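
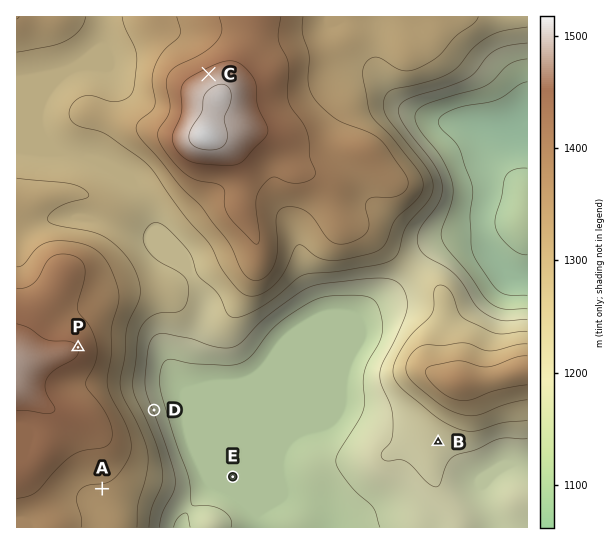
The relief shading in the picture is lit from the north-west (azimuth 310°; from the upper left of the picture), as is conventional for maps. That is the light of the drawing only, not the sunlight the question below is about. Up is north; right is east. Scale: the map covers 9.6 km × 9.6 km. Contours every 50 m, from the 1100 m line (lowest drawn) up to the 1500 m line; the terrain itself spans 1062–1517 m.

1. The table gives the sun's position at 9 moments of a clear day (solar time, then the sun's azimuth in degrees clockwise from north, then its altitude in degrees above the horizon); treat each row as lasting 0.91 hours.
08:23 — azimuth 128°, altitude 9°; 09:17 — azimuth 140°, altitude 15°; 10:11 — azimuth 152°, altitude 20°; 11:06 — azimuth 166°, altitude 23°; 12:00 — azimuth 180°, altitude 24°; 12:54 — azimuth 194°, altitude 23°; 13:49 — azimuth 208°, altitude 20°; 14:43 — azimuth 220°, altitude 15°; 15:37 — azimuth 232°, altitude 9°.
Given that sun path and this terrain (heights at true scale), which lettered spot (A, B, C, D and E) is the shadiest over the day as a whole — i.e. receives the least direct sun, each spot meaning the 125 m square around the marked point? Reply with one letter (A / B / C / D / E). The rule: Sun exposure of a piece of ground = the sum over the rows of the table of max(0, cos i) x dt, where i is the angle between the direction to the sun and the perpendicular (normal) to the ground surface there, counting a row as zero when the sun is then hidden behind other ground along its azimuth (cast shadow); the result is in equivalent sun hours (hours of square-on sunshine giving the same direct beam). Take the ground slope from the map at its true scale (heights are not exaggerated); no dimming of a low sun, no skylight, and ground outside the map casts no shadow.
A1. C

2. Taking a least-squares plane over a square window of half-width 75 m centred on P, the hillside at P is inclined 5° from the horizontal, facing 66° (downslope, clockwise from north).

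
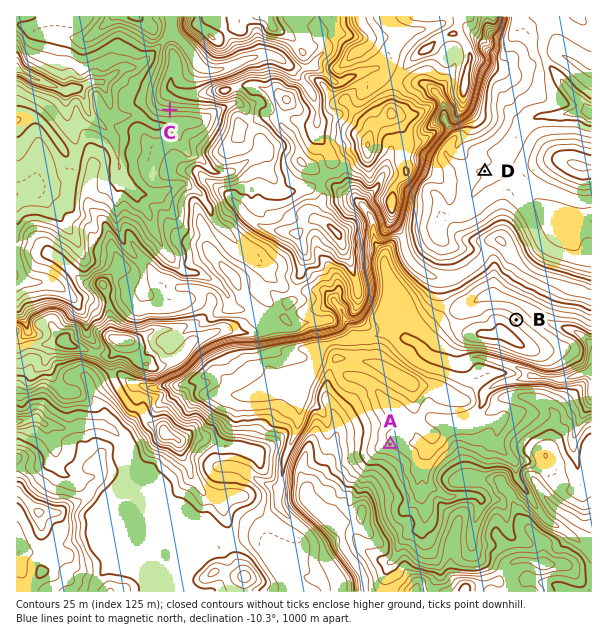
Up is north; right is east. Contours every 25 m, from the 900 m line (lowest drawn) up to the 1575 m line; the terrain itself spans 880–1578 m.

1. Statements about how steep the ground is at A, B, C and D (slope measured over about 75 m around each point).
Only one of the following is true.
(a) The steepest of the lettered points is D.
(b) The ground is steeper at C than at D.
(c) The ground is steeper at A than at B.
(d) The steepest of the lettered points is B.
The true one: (b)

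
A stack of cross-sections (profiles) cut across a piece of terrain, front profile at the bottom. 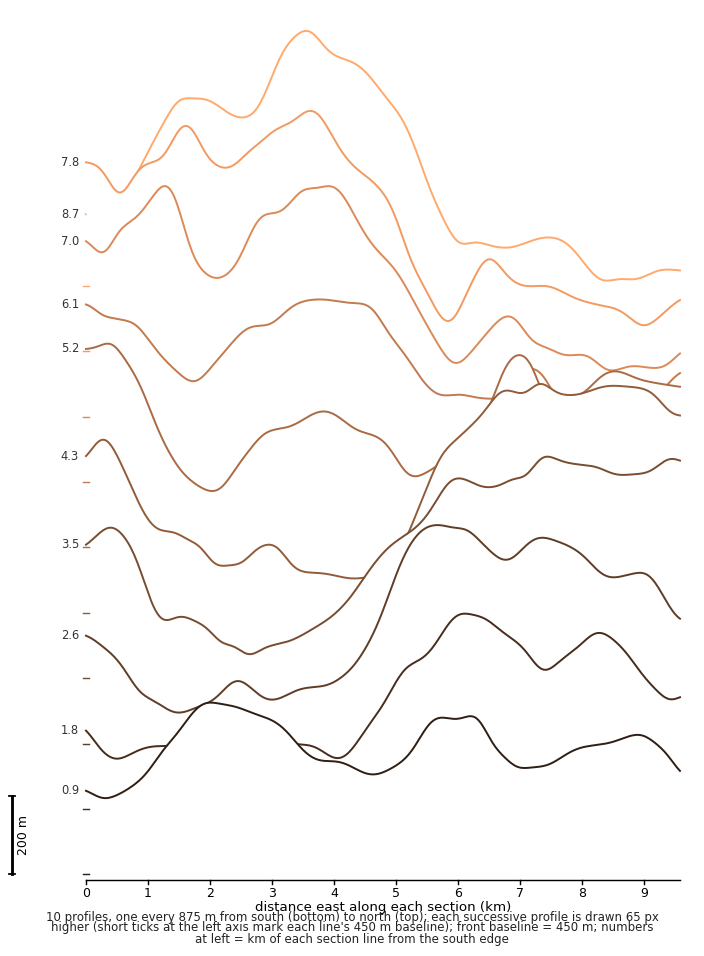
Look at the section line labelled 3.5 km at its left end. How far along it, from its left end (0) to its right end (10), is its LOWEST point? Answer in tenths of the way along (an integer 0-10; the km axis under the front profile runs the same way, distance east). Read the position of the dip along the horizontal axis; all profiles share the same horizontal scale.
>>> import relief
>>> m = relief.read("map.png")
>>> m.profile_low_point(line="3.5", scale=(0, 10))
3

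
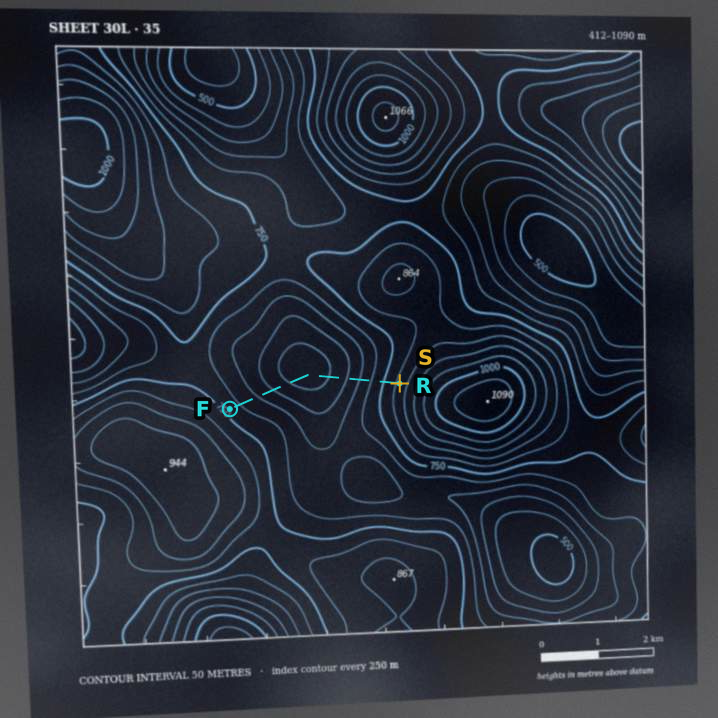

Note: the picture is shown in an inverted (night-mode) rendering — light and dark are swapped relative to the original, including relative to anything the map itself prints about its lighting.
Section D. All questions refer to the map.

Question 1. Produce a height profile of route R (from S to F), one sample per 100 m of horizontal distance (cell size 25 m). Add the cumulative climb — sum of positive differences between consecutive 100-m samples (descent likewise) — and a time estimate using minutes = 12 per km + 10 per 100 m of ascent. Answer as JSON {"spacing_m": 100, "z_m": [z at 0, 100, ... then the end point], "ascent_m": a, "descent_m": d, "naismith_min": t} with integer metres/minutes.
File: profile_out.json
{"spacing_m": 100, "z_m": [815, 791, 767, 743, 719, 695, 670, 645, 621, 599, 579, 562, 549, 539, 532, 528, 528, 533, 543, 556, 572, 590, 608, 627, 644, 661, 676, 692, 707, 723, 730], "ascent_m": 202, "descent_m": 288, "naismith_min": 55}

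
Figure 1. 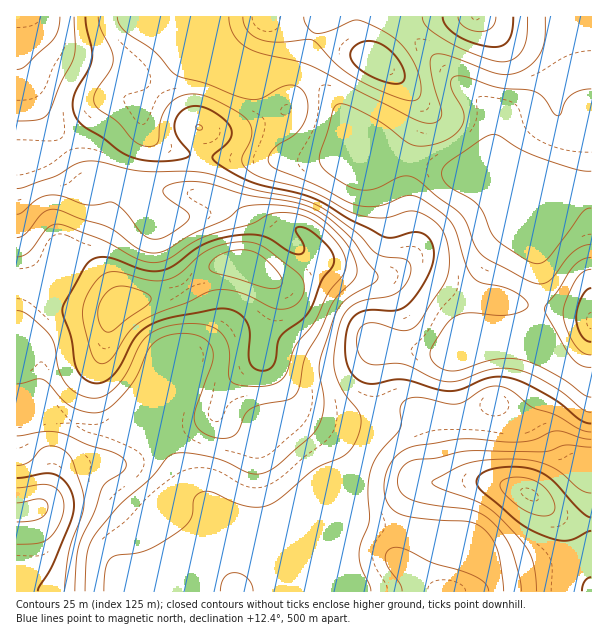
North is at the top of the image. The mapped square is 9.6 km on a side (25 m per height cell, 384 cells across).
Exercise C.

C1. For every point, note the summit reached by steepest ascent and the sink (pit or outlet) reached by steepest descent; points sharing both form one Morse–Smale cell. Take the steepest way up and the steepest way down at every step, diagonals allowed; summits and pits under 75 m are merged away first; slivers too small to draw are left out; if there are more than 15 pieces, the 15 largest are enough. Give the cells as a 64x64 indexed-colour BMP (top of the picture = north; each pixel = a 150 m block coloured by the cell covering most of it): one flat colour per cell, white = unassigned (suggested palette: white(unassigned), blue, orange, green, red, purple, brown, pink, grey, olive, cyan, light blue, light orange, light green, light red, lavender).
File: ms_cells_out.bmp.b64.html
<image width="64" height="64" href="data:image/bmp;base64,Qk12CAAAAAAAAHYAAAAoAAAAQAAAAEAAAAABAAQAAAAAAAAIAAATCwAAEwsAABAAAAAAAAAA////ALR3HwAOf/8ALKAsACgn1gC9Z5QAS1aMAMJ34wB/f38AIr28AM++FwDox64AeLv/AIrfmACWmP8A1bDFAEREREREREREREQRERERERERERIiIiIiIiIiIiIiIiIiRERERERERERERBEREREREREREiIiIiIiIiIiIiIiIiJEREREREREREREERERERERERESIiIiIiIiIiIiIiIiIkREREREREREREQRERERERERERIiIiIiIiIiIiIiIiIiREREREREREREREEREREREREREiIiIiIiIiIiIiIiIiJEREREREREREREREERERERERESIiIiIiIiIiIiIiIiIkREREREREREREREREERERERERIiIiIiIiIiIiIiIiIiRERERERERERERERBERERERERESIiIiIiIiIiIiIiIiJERERERERERERERBERERERERERIiIiIiIiIiIiIiIiIkRERERERERERERBEREREREREREiIiIiIiIiIiIiIiIiRERERERERERERBERERERERERESIiIiIiIiIiIiIiIiJERERERERERERBERERERERERERIiIiIiIiIiIiIiIiIkREREREREREREEREREREREREREiIiIiIiIiIiIiIiIiREREREREREREERERERERERERESIiIiIiIiIiIiIiIiJEREREREREREQRERERERERERERIiIiIiIiIiIiIiIiIkREREREREREQRERERERERERERESIiIiIiIiIiIiIiIiREREREREREQREREREREREREREREiIiIiIiIiIiIiIiJEREREREREERERERERERERERERESIiIiIiIiIiIiIiIkREREERERERERERERERERERERERIiIiIiIiIiIiIiIiERERERERERERERERERERERERERESIiIiIiIiIiIiIiIRERERERERERERERERERERERERESIiIiIiIiIiIiIiIhERERERERERERERERERERERERERIiIiIiIiIiIiIiIiEREREREREREREREREREREREREREiIiIiIiIiIiIiIiIRERERERERERERERERERERERERESIiIiIiIiIiIiIiIRERERERERERERERERERERERERERIiIiIiIiIiIiIiIREREREREREREREREREREREREREREiIiIiIiIiIiIiERERERERERERERERERERERERERERESIiIiERIiIiIhERERERERERERERERERERERERERERERERERERERERERERERERERERERERERERERERERERERERERERERERERERERERERERERERERERERERERERERERERERERERERERERERERERERERERERERERERERERERERERERERERERERERERERERERERERERERERERERERERERERERERERERERERERERERERERERERERERERERERERERERERERERERERERERERERERERERERERERERERERERERERERERERERERERERERERERERERERERERERERERERERERERERERERERERERERERERERERERERERERERERERERERERERERERERERERERERERERERERERERERERERERERERERERERERERERERERERERERERERERERERERERERERERERERERERERERERERERERERERERERERERERERERERERERERERERERERERERERERERERERERERERERERERERERERERERERERERERERERERERERERERERERERERERERERERERERERERERERERERERERERERERERERERERERERERERERERERERERERERERERERERERERERERERERERERERERERERERERERERERERERERERERERERERERERERERERERERERERERERERERERERERERERERERERERERERERERERERERERERERERERERERERERERERERERERERERERERERERERERERERERERERETMzMzMzMzEREREREREREREREREREREREREREREREREzMzMzMzMzMREREREREREREREREREREREREREREREzMzMzMzMzMzMxERERERERERERERERERERERERERETMzMzMzMzMzMzMzERERERERERERERERERERERERERETMzMzMzMzMzMzMzMRERERERERERERERERERERERERETMzMzMzMzMzMzMzMxEREREREREREREREREREREREREzMzMzMzMzMzMzMzMzEREREREREREREREREREREREREzMzMzMzMzMzMzMzMzMREREREREREREREREREREREREzMzMzMzMzMzMzMzMzMxEREREREREREREREREREREREzMzMzMzMzMzMzMzMzMzEREREREREREREREREREREREzMzMzMzMzMzMzMzMzMzMREREREREREREREREREREREzMzMzMzMzMzMzMzMzMzMxEREREREREREREREREREREzMzMzMzMzMzMzMzMzMzMzERERERERERERERERERMzMzMzMzMzMzMzMzMzMzMzMzMRERERERERERERERETMzMzMzMzMzMzMzMzMzMzMzMzMxERERERERERERERETMzMzMzMzMzMzMzMzMzMzMzMzMzERERERERERERERETMzMzMzMzMzMzMzMzMzMzMzMzMzMRERERERERERERERMzMzMzMzMzMzMzMzMzMzMzMzMzMxEREREREREREREREzMzMzMzMzMzMzMzMzMzMzMzMzMz"/>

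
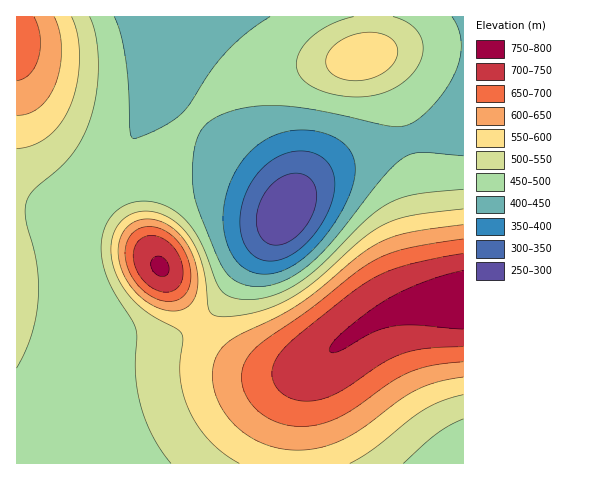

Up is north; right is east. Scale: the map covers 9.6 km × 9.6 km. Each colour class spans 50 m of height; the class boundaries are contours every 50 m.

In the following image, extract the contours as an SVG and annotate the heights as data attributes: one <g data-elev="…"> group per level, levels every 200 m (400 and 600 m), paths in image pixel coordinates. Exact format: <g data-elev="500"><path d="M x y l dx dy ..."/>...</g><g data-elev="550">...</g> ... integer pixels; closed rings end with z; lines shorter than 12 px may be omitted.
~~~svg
<g data-elev="400"><path d="M257 273l-12-4-9-9-7-11-5-15-1-17 2-16 4-16 8-16 9-13 11-10 12-8 12-5 14-3 16 0 14 3 12 6 8 6 6 7 3 8 1 8-3 21-13 27-20 27-20 19-21 10-11 2z"/></g><g data-elev="600"><path d="M167 311l9 0 7-2 6-4 5-6 3-8 1-10-3-21-9-18-14-15-8-4-10-3-8-1-8 1-11 7-7 11-2 14 3 15 7 16 11 13 14 10z"/><path d="M463 225l-59 9-16 5-16 7-15 11-37 32-21 15-22 13-38 18-11 7-7 7-5 8-3 10-1 9 2 14 5 14 9 13 11 11 12 10 15 7 15 4 17 1 21-2 21-7 21-12 37-28 16-10 23-9 26-5"/><path d="M17 115l12-2 11-6 9-11 7-13 4-16 2-19-2-16-6-15"/></g>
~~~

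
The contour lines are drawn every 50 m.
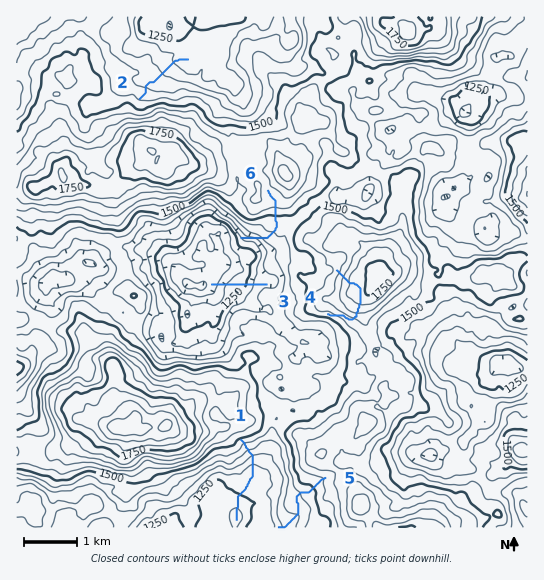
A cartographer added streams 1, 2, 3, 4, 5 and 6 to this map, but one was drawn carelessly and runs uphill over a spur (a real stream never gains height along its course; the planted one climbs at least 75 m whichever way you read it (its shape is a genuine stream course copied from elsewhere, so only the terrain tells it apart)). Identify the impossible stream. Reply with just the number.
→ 4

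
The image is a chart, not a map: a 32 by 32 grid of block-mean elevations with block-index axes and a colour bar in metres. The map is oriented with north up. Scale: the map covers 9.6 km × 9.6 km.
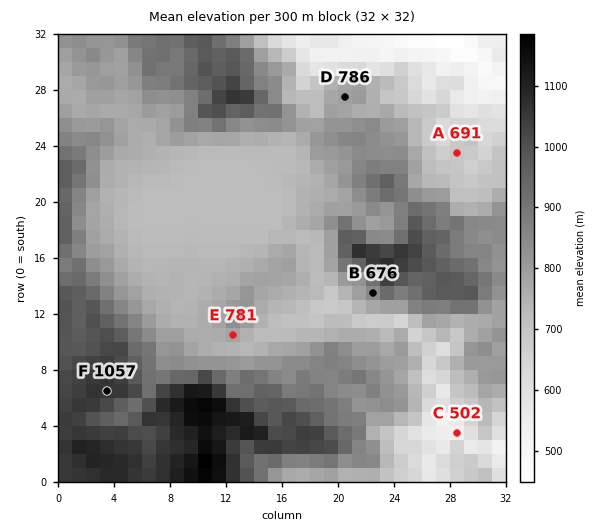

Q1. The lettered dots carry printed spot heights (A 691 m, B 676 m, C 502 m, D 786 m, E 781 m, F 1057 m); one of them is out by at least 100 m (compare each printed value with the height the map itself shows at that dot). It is B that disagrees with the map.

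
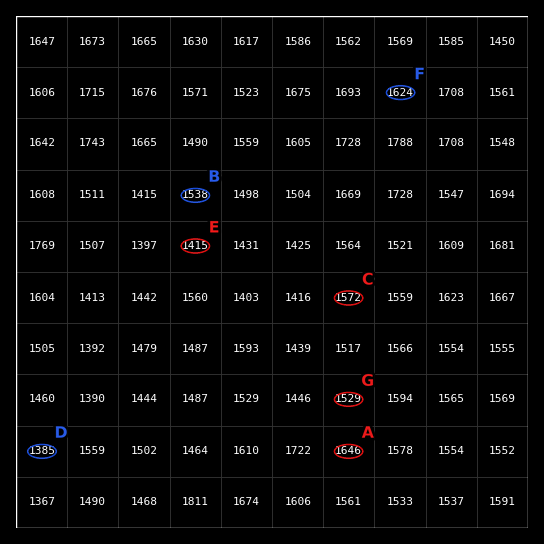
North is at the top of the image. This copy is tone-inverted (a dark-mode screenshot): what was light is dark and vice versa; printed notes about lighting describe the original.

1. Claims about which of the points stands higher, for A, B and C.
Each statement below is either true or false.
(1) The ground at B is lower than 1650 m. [true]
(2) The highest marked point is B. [false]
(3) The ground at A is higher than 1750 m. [false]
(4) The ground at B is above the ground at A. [false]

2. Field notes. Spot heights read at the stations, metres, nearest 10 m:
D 1390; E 1410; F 1620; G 1530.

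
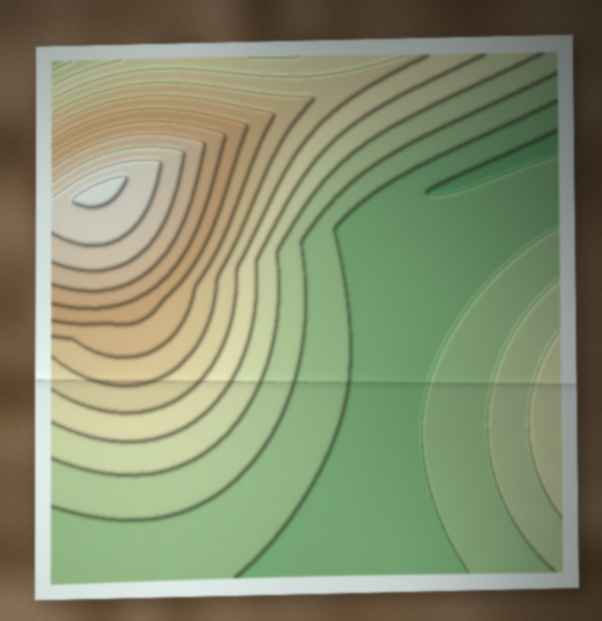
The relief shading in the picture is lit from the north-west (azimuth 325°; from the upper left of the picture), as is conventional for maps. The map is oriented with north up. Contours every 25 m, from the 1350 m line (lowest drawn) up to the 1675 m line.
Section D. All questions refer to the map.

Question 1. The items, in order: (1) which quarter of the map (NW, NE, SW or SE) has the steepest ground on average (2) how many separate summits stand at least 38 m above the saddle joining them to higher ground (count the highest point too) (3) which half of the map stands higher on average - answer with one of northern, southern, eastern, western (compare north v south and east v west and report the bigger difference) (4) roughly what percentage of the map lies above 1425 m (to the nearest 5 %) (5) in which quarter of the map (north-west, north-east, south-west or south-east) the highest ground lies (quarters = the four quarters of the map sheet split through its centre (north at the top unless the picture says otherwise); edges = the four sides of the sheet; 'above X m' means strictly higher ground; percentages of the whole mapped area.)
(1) Slopes are steepest in the north-west quarter.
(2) Counting only tops that stand 38 m proud, the map has 2 summits.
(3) The western half stands higher on average than the eastern half.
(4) Ground above 1425 m makes up about 40 % of the sheet.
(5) The highest ground is in the north-west quarter.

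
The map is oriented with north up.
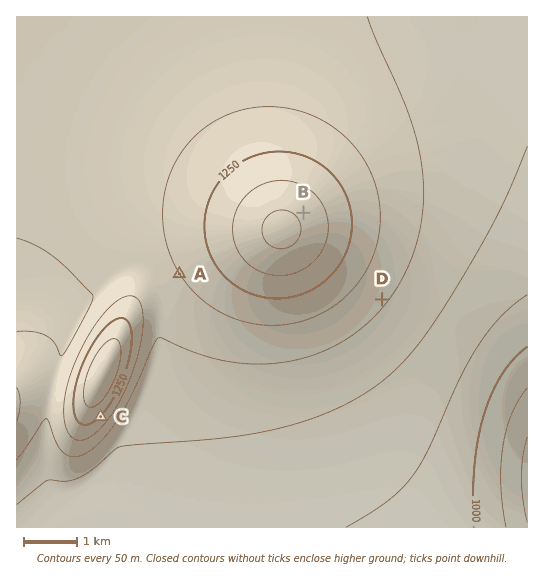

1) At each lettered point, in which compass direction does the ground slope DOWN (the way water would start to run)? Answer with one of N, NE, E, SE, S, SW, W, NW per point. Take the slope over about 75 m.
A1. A SW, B NE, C SE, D SE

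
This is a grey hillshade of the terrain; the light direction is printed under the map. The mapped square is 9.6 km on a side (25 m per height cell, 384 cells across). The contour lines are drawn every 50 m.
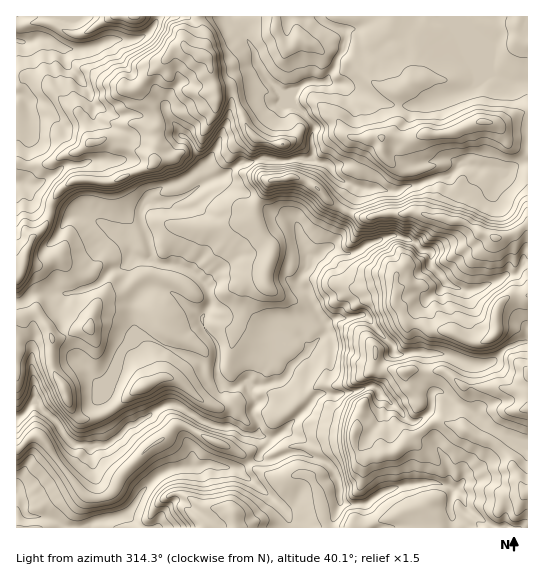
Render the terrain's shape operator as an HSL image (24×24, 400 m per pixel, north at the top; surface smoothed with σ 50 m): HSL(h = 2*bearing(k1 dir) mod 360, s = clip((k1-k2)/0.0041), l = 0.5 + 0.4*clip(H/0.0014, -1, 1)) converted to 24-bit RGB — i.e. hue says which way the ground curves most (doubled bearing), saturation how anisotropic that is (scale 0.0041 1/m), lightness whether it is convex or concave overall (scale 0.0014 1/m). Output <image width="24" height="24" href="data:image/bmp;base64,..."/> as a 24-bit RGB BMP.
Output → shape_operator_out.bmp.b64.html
<image width="24" height="24" href="data:image/bmp;base64,Qk32BgAAAAAAADYAAAAoAAAAGAAAABgAAAABABgAAAAAAMAGAAATCwAAEwsAAAAAAAAAAAAAwU5imj5ZnVRAc4UuP3cjLFiCyi8hNZc/fdRjeWWXns2hgG+ya0qKgG59WrCBdcrZk2PPuHqzmHSahZx4UFCWmSyJykkiwqEphVxsgmaGsq9zqLfl6b7kHWVgTWHnp+D2gbTWj4nCwJ6kax9KpX1Ra4h8nreKfgA+NIoONHgau1VXypW9eiSJWFyutHa0v3e9RIJZelN0p+27Uz1pwoKfz3+eE0gjUGwYWU4pZGkqVyUPcLPgsp7Mma3EqzWpuCWNyZqHYJaNRX0rgJMmPa+tSn9JUoFQdcyLYB/fpe+zZC2Kc3glRIFh2JK90Y/NYqaRbCxOY9qmme3uIXCNqMIypUIsgCprhdxogHq3vqLXam65WY+rjVRsdY1mWbKInH1Prl/n3nrAdgIwaLldJ3oqH18yxoOw3o3mfe7/r3QAi0AXiiYoMnwnoVeOYG6T6NiXVpmUXoSYu1/Mvkm8jbK/h8DJizhAeVk8C6QAMgEb0vnNRkq83oXQeIY9BzQIeFUIkRYDmcrqic/AODeYtIaxK4x9d5ixWH3QueKTlB1iyVgdJr90j3RSdUg6ST27s5HXBkTcUW2n3vfUT0JzS2h678jsx5zgWq/bjty/bzo/lXRDQp1KbI1fo2yhUq8psqYAiV4AeSZAkM58fT1jUnDKg43djpjUuV5YkADBu/GxdEVAkkZGVn53T5NbqIV4rH6njERSYDuzinCffpGZXZSIYIt4TGmCh1Ww7LfhTcfvzbHmaW3Um90xODASTT0dn9aWbie0zd+UZjt2qMGES3KDan5xiHtSmGJJhsCmejCZm5OCdoiJi4CMX3+HQ0R4l5pB0O3JMwAjm5IGXUMUrGEhlJjtI+l4InEYcmKkc9iDaUKY2dCzaVqCX2F6fZuVhZ2HcEJ/cY6kl4l+c3hpe3hphYh0UiZoE94WhAAEvEuEnNTgkKjbnb7UUEWV6sOvSTuIXbU6kVBWYIl+vJCEj3GaX3GHh5WNkFhha7lJk0h5jHhinFZWX8WZTkifyDuEcGDKK1GVxd6qdJteOJNfcq2HQTNz7LzHlGK4Vd9iUXVVg5FdRZdCqntalmyfYnKjfqzCpjmBWpCZmoCiqc+dlkGEKyhytMTUgHS3dlSds9CTZbGRQEbJaSAaWm8pFkMN0Jo344J2UkO8g6+lcHmWnmSSWoFVnWRDc1Y5bI1ibYp7b4ltrJp7V2W5Tm2BOo5IaJsiXG/D16DHt+a7TgBZznvOvImyqq+JGXds6YeeFox/snV2cm6BgWtucZyHl0+ainyUfoCRd4qNfYSFdql7sHOLc0l7bltD6S0TFjIBHDMAMwkAiJQZS4krab+sztDxgUbSOH+i8ZeRKF5SeFpehHxpVoyJfLK1bnSqi2qhnHiciH+NoK9ncks/YTFNnFhHTNT24tH6wLr+0df5zuP11OX3beHYQiIt1F17SmB17XufqjA7R0Ike5AuQ3MyTGk4cpFcWo19eImXkFFy2yUUV1c1RWVzzv3rPV+XL0AWVlMRdqEqtXNMcE42ck5CXGxzRMBRjXdZIHoq+l//o6D+07z46Zz722dKL38dMXRHel04GmC/0uz52M79zur9mSJkoCExg0Bdx7VYLdpGQbQXPZc9i2trf3hnY4lZWo6to13F8WHxsJQmVYY1NIhA0JyS2tPz4QDiI3KdmxYUSVAAi6kADzMAihogop9FRW2bidaPjm1fiYlGbVY5XXNDgFRLO7txg2hwXKFmP1copNaHwV6/fVmcrMGETxci9HJYB1VdhN6OmdzvoFLXoQX+wjSnp97hiZvbs4zOamjPvrbs07nvpHvIk9bDSFiWfmCThktUgsukWUCdkV00lphJjbNQgjeUZaaX81ynSvR2b0tnT3xQmgppsuXVllyBcHlXiItGZXc4Y2Q4RnREhtCrxnPEq0u6mlZ0gsKyd7WIbx95va7ao5/dgkZpQamaXGW0xOWKR4ewgVySh0FDJ7NOiGs4e05Ek21agZGpoYCeaoiBY4dfanxMeXFUcHlYhbm4jLGBhzCpbLjJdrWs1ETE1IvThUydc6RyYtdTlGGEcDZ0sbGLfGGTO6t9fpC3epqOeHZqjZF2j3iQiXqGf3mBhHV9gXl1dn04hGU8cEwcL0sUOlceKmMYvVO14KrKlcvGrVLBh1yAaEx/qL6JhJG5i5O/OI+dhm95e4d6goV6gH99f3t/f39/cWl/nIOOnFrLSbHQaLja8WvkrEfXj+mPAjEq3uxHxJQwfzNehViDYXWaaLddm6VkiFBjflKdbot8joN/e4aEhHp7gHx/gnmDbHGEkpd4"/>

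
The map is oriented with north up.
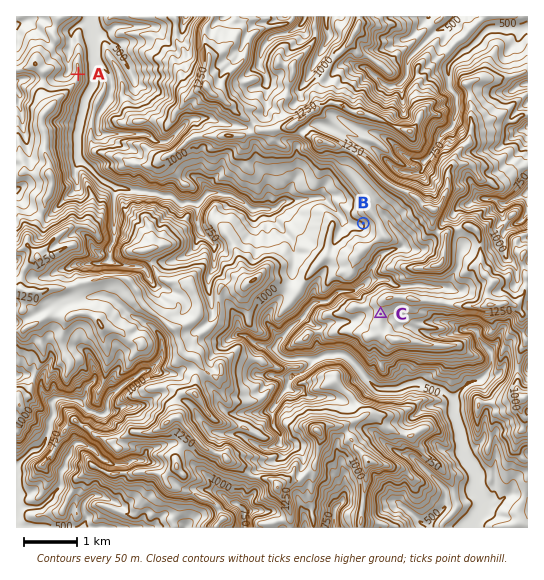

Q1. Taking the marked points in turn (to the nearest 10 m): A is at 670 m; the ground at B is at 1000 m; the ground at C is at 1130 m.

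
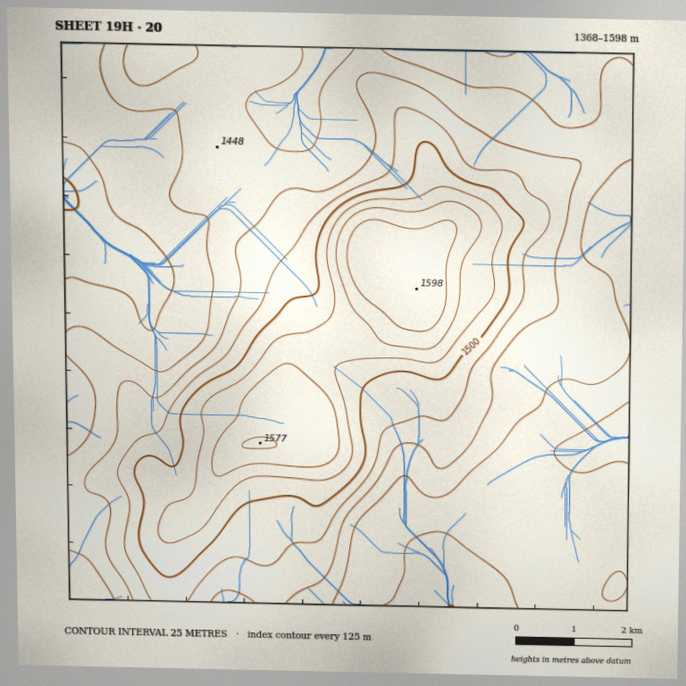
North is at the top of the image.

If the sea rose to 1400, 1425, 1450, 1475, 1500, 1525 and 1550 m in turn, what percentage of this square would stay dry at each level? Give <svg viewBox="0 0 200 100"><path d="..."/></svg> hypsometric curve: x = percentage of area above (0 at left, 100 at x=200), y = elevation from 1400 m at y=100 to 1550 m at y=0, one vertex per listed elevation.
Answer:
<svg viewBox="0 0 200 100"><path d="M187 100l-53-17-46-16-26-17-19-17-15-16-12-17"/></svg>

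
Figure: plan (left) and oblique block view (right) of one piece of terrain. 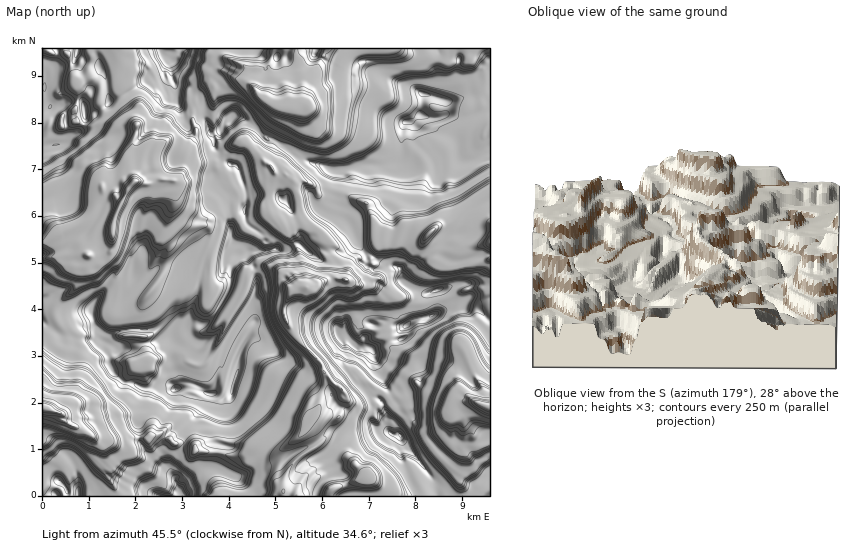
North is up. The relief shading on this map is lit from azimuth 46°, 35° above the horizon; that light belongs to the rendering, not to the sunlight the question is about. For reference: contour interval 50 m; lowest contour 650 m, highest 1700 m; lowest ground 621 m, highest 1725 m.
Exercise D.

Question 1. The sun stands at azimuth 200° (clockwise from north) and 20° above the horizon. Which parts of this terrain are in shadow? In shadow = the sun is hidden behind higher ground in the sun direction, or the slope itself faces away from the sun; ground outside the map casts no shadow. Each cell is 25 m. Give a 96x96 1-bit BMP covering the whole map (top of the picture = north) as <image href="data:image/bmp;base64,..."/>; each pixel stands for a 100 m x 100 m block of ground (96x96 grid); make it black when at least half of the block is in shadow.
<image width="96" height="96" href="data:image/bmp;base64,Qk2+BAAAAAAAAD4AAAAoAAAAYAAAAGAAAAABAAEAAAAAAIAEAAATCwAAEwsAAAIAAAAAAAAA////AAAAAAAEAAgAEAAAgAACAAAAAAgAGHAAAAAGAAAYAAAAD/AABwAOAAAQAAAAB/AAB8COAAAAAAAAB/AAA8CeAAAAAAAAA8AAAYG+AAAAAAAAAAAAAA/8QAAAAAAAAAAAAB/9gAAAAAQAAAACAD//gAAAAAwAA8ABAD//AAAAAAwAP8AAAB//AAAAAIgI/AAAAA/+AAAAAYAc8PAIAA/+AAAAEZyY8BwAAB/8AAAAe7/gYA4AAA/4AAACe//gB4cAAA/4AAAAf/ngf8OAAA7wAAAE/7jA/+HAAADgAAAc9/Af/+DAAAAAAAB8Z/A//+BAAAQAAAD8z+D//AAAACyAAA//z+//+AAAADwAAB//////6AAAAHwAAB/////+AAAAAPzAAT////nwAAAAA//gAf9//8AAAAAAA//hwP///8AAAAAAB//w4P///8AAAAACD//YYHv//4AAAAHAD/+IAAN//+BAAAHgH/+AAAP////AAADwP/+CAAf////AAABgf/8DAAd//8PAAAAA//8JgA9//4HAAAAA//4NwA8f/34AAAAB//4A6T8H/n8AAAAB//4PP/8D+AAAAAAB//4P//8D8AAAAAAB//wB//8B8AAAAAAIv+AAf/8A8AAAAAAIH+AAD/8AcAAAAAAAAAAAAf8AMAAAAAAAAAAAAf8AAAAAAAAAAAAAAP8AAAAAAAAAAAAGHH4AAAAAAAAAAAAPBDwAAAAAAAAIAAgfABgAAAAABwAP+FheAAAAAAAABwAH/P/MAAAAAAAAAwAH///QAAAAAAAABzA////AAAAAAAAAAjj////AAADAAAAAAB////4AAAAAAAAAAA////wAAAAAAAAAAAZ///wAAAAAAAAAAAAf//wAAAAAAAAAAAABf/gAAAAAAIAAAAAAB/gAIAAAAIAAAAAAD4AAOAAwAIAAAAAAH4BwHAB+AIAAAAAAf4D/HAB/AAAAOAAAfgP//AAfgAAAIAAM/AP//AAPgAAAYAA4+AHn/4AAAAAAYAA44A/D/+AAAAAAYAAAwB8AP/AAAIAAYAAAwA4P//wAAAAAYAAAAB////6AACABIAAAY//////wADwDIAAA//////94ABwfgAAB////gf/8Mgw/gMAD//+wAH/8PwQ/oAAH+AAAAA9+HwA/IAAfwAAAAAN/jwA/cAB/gAAAAAE/x0AAcAH/AAAAAAAf4AAAeAP8AAAAAAAP+A5x/ofwAAAAAAAB+Afz/3/AAAAAAAAAHAf///8AAACPgAAADAP/8/4ABgCPEAAAwx3/wPwABgCAPgAAwZ3/AHgAAgAAAgAIwe/+AAAAAgAAAAAHguf+AAAAEgAAAAAAgH/+AAAANgAAAAAAAD/+AAAgdgAIgAAAAB/+AAH/9gAYgAAAAA/+AAf//gAYAAAAAA/+AAf//gAYAAAAAAf+AAf/5ggAAAAAAAP9AAPABggAAAAAAAf8AAEABgAAAAAAAAX8AA8ACAAAAAAAAAb8AH/AeAAAAAAAAA/8Af8A8AAAAAAkAA/wAP8AcAAAAAA="/>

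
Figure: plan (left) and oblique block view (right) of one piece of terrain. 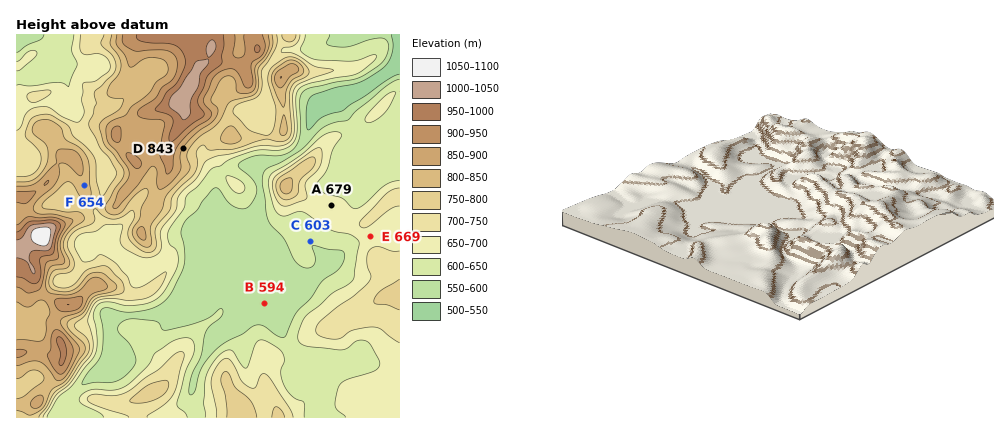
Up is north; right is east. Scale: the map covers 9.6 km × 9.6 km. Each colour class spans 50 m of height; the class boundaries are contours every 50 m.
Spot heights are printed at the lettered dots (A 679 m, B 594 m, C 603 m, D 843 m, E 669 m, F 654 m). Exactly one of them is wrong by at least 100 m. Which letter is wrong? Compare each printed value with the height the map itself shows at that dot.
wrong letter F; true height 829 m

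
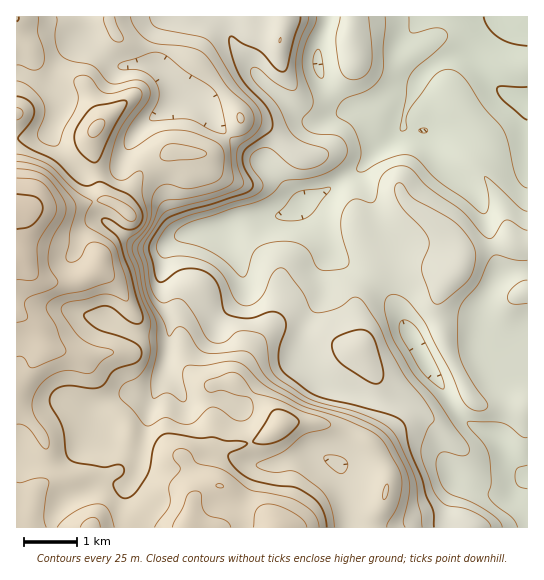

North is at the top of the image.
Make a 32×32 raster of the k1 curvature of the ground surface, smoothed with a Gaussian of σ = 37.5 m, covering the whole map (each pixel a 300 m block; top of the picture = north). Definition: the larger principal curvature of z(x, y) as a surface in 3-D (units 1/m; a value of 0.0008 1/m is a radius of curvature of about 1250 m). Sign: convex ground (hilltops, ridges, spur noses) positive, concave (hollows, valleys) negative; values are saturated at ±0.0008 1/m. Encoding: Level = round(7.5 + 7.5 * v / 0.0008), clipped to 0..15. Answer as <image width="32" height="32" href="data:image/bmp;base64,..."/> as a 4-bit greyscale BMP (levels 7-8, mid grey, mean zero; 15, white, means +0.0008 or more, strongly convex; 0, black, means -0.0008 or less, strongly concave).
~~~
<image width="32" height="32" href="data:image/bmp;base64,Qk12AgAAAAAAAHYAAAAoAAAAIAAAACAAAAABAAQAAAAAAAACAAATCwAAEwsAABAAAAAAAAAAAAAAABEREQAiIiIAMzMzAERERABVVVUAZmZmAHd3dwCIiIgAmZmZAKqqqgC7u7sAzMzMAN3d3QDu7u4A////AImKuoiJuZmJqrmIuYmKzLmKeJt4hrl4q6iZiKyZmph3ipiId4mqrbmJiIidqWeJh3irqZiIiblneXh3jqh3mYd5pniYiqmJiIh3d72HebmJeqd3ipupmsy4aIzqiJ2oepqYh5qKeZdp3v/9qZnJiIqoeHioamiXeuzKmIiKqc2qp2eKeYl6mb2oZ3eYu4rYeJp3qXqHm7y5Z3iIqrd+l3h6q7u8qKmaqmd4maqHrXd4eamaq7i5aKqHiZq4eOp3h5uod4vZuGqaqZmJuGnZeIephnaPyZiZeaiHipiKuHiYiZmX72mZuGiYh4mIiKl4q5zM3Oxoq6h5mIiZiIibqHm6ZpzKmamYiZmHeIiIibh4qXityFeIiImZl4mIeImqq5p4qc+Wd3eYiIiZiHiKqKmbqXff6YeHh4d4mYiaqoe4mrze7KrLqaqHeJmJqpiIt6yne3uYq8/9qIiYm6l3iperl5tqqYi8Z5q6mJq4eKmHp4m7iaqr21aczLl4qImIiKZ63Hebqp3KyXmoh4d4iYjJiL7HiJh77Jd4iIiIeJmIyoeq/qh3jsqJqXeIiImod5h4yZ/Id813nZmpiIiZl4iJq7dpl5zZZ9xoq6mHmYiam4eJiZrLmInpaKuYmYiJmKl2ebuqmZia2ni6l3mZmHeoiZqnZ4iIl7y4uoiHiId4"/>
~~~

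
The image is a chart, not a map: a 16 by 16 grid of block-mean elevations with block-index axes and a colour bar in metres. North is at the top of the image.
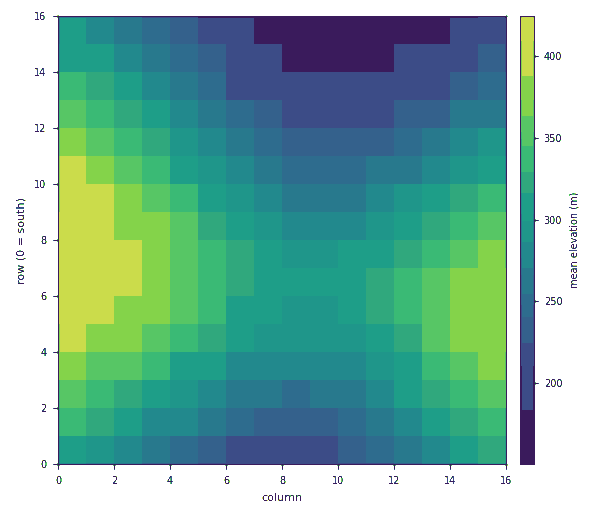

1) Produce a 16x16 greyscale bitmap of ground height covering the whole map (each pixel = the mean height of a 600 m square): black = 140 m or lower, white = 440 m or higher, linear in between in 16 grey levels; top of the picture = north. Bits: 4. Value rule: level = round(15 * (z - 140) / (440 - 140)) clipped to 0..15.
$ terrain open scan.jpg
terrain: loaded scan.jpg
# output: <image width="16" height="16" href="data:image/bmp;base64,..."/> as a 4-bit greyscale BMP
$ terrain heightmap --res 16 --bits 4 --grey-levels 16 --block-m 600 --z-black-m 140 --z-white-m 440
<image width="16" height="16" href="data:image/bmp;base64,Qk32AAAAAAAAAHYAAAAoAAAAEAAAABAAAAABAAQAAAAAAIAAAAATCwAAEwsAABAAAAAAAAAAAAAAABEREQAiIiIAMzMzAERERABVVVUAZmZmAHd3dwCIiIgAmZmZAKqqqgC7u7sAzMzMAN3d3QDu7u4A////AJh2VURERWeJqYd2VVVWeJq6mIdmZmeJq8uqmHd3eJq83LupiHeJmrzty6qYiImrzO3cupmIiau87dy6mIiImrzty6mYd3iJq9zLqYdmZ3ia3LqYdmVWZ4nLqYdlVEVWeLqYdlRDNEVnqYdlQzIjNFaYdlQzIRIjRYdlRDIRERI0"/>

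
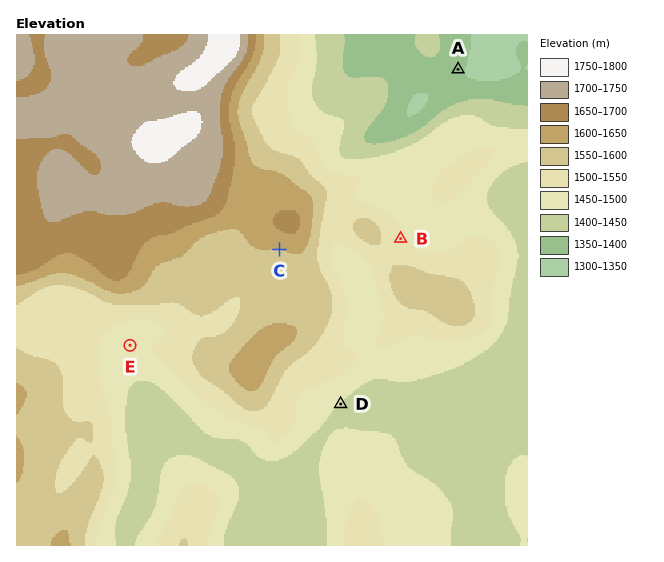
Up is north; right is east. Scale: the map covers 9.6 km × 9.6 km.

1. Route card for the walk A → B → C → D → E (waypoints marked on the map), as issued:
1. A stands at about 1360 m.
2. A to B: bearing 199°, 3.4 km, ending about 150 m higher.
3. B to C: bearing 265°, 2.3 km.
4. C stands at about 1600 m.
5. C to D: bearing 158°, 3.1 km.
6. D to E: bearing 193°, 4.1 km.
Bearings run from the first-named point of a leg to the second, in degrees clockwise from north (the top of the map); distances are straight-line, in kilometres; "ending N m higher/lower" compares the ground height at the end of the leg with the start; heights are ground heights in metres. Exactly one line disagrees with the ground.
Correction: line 6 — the bearing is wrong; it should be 286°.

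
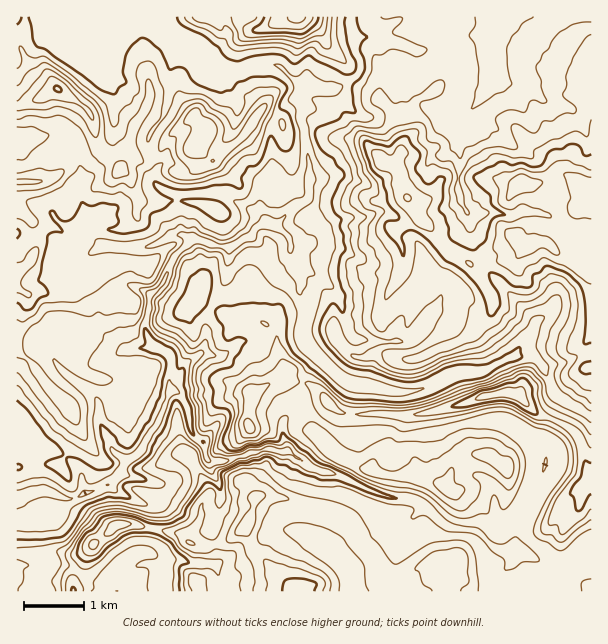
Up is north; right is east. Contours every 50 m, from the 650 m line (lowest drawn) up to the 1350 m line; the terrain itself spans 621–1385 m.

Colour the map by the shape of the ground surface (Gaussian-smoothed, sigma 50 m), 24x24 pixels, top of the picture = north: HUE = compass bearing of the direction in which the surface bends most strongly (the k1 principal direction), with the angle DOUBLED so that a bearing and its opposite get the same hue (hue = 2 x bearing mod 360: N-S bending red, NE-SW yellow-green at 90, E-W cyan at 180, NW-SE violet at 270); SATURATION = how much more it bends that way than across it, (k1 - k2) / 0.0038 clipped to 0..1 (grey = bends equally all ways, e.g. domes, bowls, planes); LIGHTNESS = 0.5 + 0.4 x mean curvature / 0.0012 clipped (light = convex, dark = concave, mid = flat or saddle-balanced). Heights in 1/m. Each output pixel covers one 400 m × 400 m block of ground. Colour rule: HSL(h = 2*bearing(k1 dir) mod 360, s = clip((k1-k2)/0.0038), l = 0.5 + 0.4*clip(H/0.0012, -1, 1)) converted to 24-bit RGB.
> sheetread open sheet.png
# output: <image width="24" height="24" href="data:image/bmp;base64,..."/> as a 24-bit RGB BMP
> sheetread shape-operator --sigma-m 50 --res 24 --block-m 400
<image width="24" height="24" href="data:image/bmp;base64,Qk32BgAAAAAAADYAAAAoAAAAGAAAABgAAAABABgAAAAAAMAGAAATCwAAEwsAAAAAAAAAAAAAcZaKO1OL9LycPWmbWZ+icIWHOUOB5/PYdzyWXGl7gq2AnsW+1qjFXjaBenKBbZifoHKXiXF8tLuEUVR/cHmEkYOLZXCEfKSXgoXCNFbK9I7VwdZzKFk2c2NMWyUdyeYBQI0hRqJJgceagX1WcUc/elxrfpeFXpKHV5KXjo2607zCYkmGenxbd1lSno1ESXFLen1LP1IzP5CM+9Dq18r8gLD/u9P714OVRzao9eTNM1lEd2ZfempoeIF8eauBfmd0aYyIZZQ6bVAbjz86YZOaj0/D57upNXl4m2mVYHqjE3Y+ec15oFgqQh4KFz0d7by1HDFx1bR8iVmweZ7Ci53EgJ62dH+/vTJdej4TZh0oqdGoUZqctapOJFBa46i+x1vPcZU3eksjIOFLS3kJXJcA0WQQRWItStc7mAD90/Deh5/AVXeoQmWmch4EbhQAOLzre47XpNTgiLmDci1mz9uXKVNiLHlq24+kj3+yjWu4hjlZo+WsAE9/Wkzowp/VR//eVTsAITMAkXMAOAcEcxAHou3xk8fdZ2CRfKGMYWGHwXioi6DKzOfUTzqFMzdOn9NieFNfgExXp9ibXRt83NqtBkA91+WIMwAhFpDh+NPmbtP0GkLkmNnDdFFEXWpAcmE5Z2srQFQoXJREj6FkiEVAVBkaMHGAc/nEbERqhqiT0OfMRyKAnq2SU1i2Mf9PRgJYGnm56faPdz9nPIt+pUNqqOz1sLLxrLr30cb7583+64f/b28UNRwQzv3lUsLmUQ0OUHCVntu3ijRCS2i4lYKRw7KZBAwvgHzNg7jMs+LVzXHSXaGls/XUQRQhMSkOLR4GJC8EDy0GPJso2br/2s3+7tnSQgRFi7idgcqtfj5kh692VYheYpyox7jbYwV6E6cmkXgoo5tZenBSrOOoRw8loiBMfXPoy9Pw4tf0wFbNKEESGTsJEjcJhQwFK5FgrM1ioKVNWnyCnIN/lHNzjYdDMwAFYXwyTOmsrMd5Roc9jbZmdlMydCqNmPG4cB4ja6sdRHIjz3y906HjxZq9U4V0LmyCk5mzvZCqw8BuOVhBdoVVnmVzuJyDADOZ5NLogly7a7W3jJe0k5q2imKvM2aG2SGbnoKxwKuEcI+gU3tubX940Y+Xh5W9Il1bOGJNuJZ0f9qNX2jKm4u2Z5SVncpHAF4+vjOA1rmrOnJ7lY1ubotpkkSWWaOlgDNZX5Ni0JyPXIBxZG+BbkRKnNl8iiZckcubHiY7pbZQ25yNQFloa4V1ooqpjn/C8tntADdC2dK8Mi/NuJSUkJN9Xjx3lFOGeYyztV57n39YqcFueDhfgM3HvULMvoW2rllRQDaVnNXIwqhPgzyIZp53f2g9lIguVIIfUcEAPjYCfUwDDGgW2Jufeyh6W4BZajw7tW16lLR8gyZDdtaOVJqRiEmOubeOmoPBhq/AgGNnftKig0CfWqQ/VayquXKzxYx8f0mieZW/xdrXYmvHWVQUN8PHkW2jQaSQPIQmxoVG271ocLuHQTp+SnQqsNIMl2kyhEJXqHxytXgyNIFFdDO7vmuAR5Q5W8O5jy0yWJ0ghXAtvnVHaG6mWMFWKkyQd3e5rIrak2PFtN7Cz3mIKQ9CVnWi47nMbae0Xn+PhaRrqHvV347XRzOSSZmr8eXONyN0zU7i3JjHXsWWkpBIOm5lv8OEIRZQUF41kzo3kOSVfKREXMi5Gg/ToKXPh9HUpVvPxn/IZ6e9ZnlYpHFxcEGAYdRwyZ95TSGOSFbK1sGwR0fa1HPOKTqEodeIWCSbVmWz0vfvqWPX3aymNmKpLl6Ad5dYeD8vRJs6hahqp01xZnNCVGw8cDpHh/OXnj24KJCvMS7LqOSliIDM9VDVE3/HXErfS8O8TKOLjnIVZn4q0JhmdThSbWNNYISOiMWrelGTbJJvkU5ZtYfdvZvbxPnxrDirQ0x34bKWIH6DvdpzbDVVNn6O+tHVFS9nXqlNfUF8vYy/eqqSmWx2oHCHbpCNXH5ugoFYk2JSklZMip1mSGGHzu7Mcy9NaUVXYkt6x9+mSFCPeXBZa1JHUoU6lJFCmB8+b1U/Xp9CK6F4qpt/ZXZ4n4SHj3aQb3iAgGh6boWQc4+HkJGCVMpHiFMvd1tdc3h9aY+Frax2dV58dkpUh0RavHM9QkMjubdAK4Jhh922KjKvlm1dfmRdan1fnoh6bGmAd4KHeomDdn6FipGEw3tUd2x5gH9/e31/cYZwjoxsjT6GyV3POJjMirDu5a/xz9Dsp+nYLjhlnEhdYZx5e4qWlnuYh5ZzanmCcIOEbYtoX4tbep5V"/>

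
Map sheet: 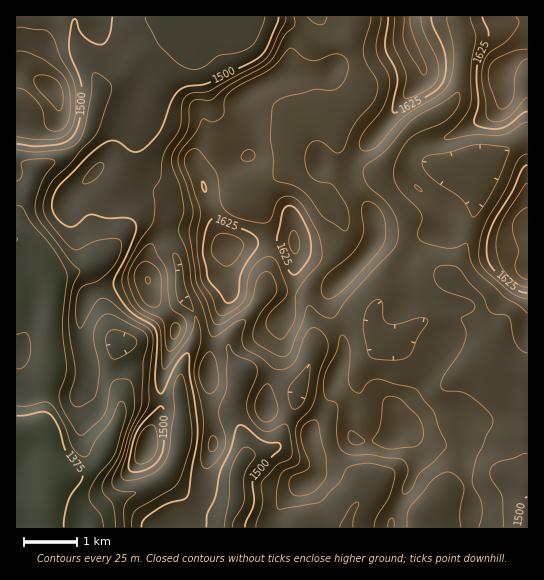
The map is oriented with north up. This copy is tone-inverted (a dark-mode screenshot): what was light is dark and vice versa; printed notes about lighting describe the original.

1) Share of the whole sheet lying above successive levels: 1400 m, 96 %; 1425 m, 92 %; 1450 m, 89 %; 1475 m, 83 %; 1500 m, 74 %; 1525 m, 65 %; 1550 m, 50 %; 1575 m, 30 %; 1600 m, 13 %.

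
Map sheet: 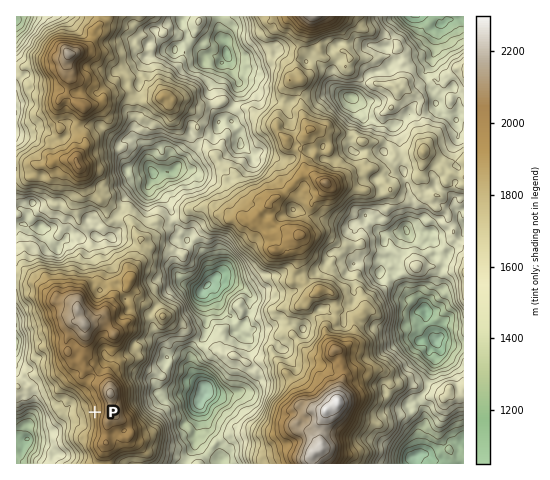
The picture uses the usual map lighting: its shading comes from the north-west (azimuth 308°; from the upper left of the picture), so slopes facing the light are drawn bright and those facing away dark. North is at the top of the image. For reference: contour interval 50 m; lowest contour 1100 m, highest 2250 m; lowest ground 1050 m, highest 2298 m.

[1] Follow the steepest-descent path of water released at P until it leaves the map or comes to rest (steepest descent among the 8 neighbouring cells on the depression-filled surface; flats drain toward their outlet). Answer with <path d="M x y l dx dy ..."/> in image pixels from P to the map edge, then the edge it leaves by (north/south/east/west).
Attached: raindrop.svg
<path d="M95 412l-11 0-6 6-8 0-10 10-6 3-21 1-4 5-4 0-3 1-5 6"/>
exit: west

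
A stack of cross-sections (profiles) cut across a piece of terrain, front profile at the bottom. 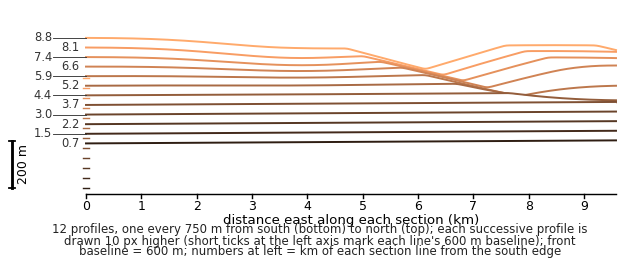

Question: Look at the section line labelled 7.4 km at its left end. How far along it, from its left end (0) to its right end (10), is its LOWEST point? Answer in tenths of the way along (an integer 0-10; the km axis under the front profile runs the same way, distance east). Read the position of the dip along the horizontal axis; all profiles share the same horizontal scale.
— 7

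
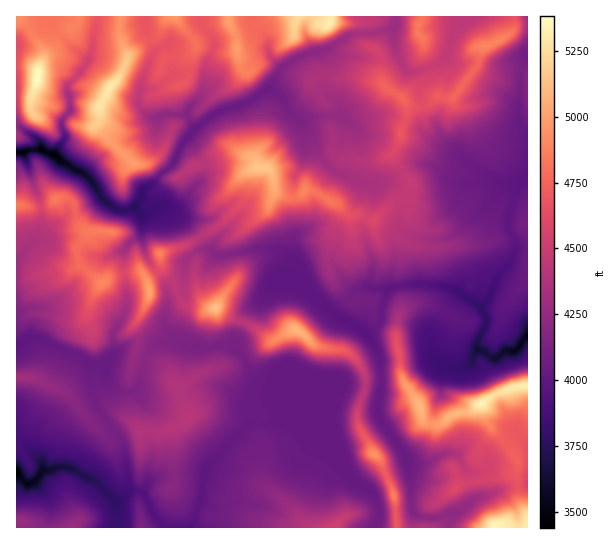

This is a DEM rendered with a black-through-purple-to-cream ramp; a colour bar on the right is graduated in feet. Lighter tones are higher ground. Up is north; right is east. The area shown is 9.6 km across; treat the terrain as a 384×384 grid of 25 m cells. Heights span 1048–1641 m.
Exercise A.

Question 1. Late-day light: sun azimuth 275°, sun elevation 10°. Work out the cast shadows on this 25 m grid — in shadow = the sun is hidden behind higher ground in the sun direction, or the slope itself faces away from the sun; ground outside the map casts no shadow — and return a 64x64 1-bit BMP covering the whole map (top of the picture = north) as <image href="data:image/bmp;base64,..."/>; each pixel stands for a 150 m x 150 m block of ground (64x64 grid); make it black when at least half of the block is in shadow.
<image width="64" height="64" href="data:image/bmp;base64,Qk0+AgAAAAAAAD4AAAAoAAAAQAAAAEAAAAABAAEAAAAAAAACAAATCwAAEwsAAAIAAAAAAAAA////AAAAAAAA+MAAAHjwAAB4wAAAPPgCAECAAAAZ5gAAAAAAAAHzgAAAAgAAAfHAwAAAAAAB8AEgAAAAAAPwATAAAAAAA/ABIAAAAAAD+AEAAAAAAAfgAAAAAAAAD8AAAAAAAAAPhwAAAAAAAB8HjAAAAMAAHhMcAAAA4AAeGB8AAABAABwcHwAAAAAAHj4BAAAAAAAOf8AAAAAAAA5/wAAAAAAADv/AAAAACAAe/8AAAAAA4D7/4AA4AADwfP/OADgAAAf8/8MAOeAgD/z8YwA58Hgf8PhhADj4f58A8CEAPPh/2AAAQAA8fD/4AAAAAB58P/gAAAAAHnwf8AAAAAAM/A/gAAAAAAz9D4AYAAAAIb/AAAgAAAAdP4AAEAAAAB+DDgAAAAAAD/APgAAAAAAP4AfgBAAAAH+AAfAEAAAg/8AA+AAMACH/gADocBwAYf/gAGjgHABj5/QAZsAcAE/H5gD/gDwAX4P4AP+AOADeAPwA/wBgABgB/AH+AMAA8AHcAfwA6AD2B/4A+AD8AM4H7gDwAPgAHh//AAAAeAAfH/+AAABAAD8f/uAAAAB+Px/+eAAAQf4/j/cfgAAA/h+P84fgAQD/H8fzh/ABAH8fw/MD8AEAPx/D8QH4AQA/C8Hhj38DHB8Aw4GPP+IeDwDDAAgf/x4DAMcGGBn/ngMAxw4YAf8eAQ=="/>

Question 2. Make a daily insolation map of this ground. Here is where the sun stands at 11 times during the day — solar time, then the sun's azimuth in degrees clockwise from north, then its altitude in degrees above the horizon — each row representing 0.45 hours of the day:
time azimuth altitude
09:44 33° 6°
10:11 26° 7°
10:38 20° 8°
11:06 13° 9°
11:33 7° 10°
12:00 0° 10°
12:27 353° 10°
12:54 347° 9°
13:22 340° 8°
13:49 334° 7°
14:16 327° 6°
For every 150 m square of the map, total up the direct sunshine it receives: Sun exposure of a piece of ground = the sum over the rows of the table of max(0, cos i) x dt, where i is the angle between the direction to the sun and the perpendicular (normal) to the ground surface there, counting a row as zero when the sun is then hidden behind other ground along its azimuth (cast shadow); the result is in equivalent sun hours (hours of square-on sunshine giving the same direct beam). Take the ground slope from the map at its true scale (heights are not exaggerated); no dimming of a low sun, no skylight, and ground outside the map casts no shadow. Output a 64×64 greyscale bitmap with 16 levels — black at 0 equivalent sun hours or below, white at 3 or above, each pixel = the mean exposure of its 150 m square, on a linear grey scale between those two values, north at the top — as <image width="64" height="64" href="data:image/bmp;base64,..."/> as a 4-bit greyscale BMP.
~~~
<image width="64" height="64" href="data:image/bmp;base64,Qk12CAAAAAAAAHYAAAAoAAAAQAAAAEAAAAABAAQAAAAAAAAIAAATCwAAEwsAABAAAAAAAAAAAAAAABEREQAiIiIAMzMzAERERABVVVUAZmZmAHd3dwCIiIgAmZmZAKqqqgC7u7sAzMzMAN3d3QDu7u4A////ACNGd2QhI0NEVSEBIiIzMzRFRFZ3QAASRFeIY0i8h1V1mZiIh3ZUREVTARE0QzRFVmVGeIh0IAE0VTAAAp3/+5a6mHd4mGRERkERIjVERFVUM1d4iIdkESIyIQAAF+/vq5mIZniGVSNXIREiJEQzMyI1Z3d3h2MREjJFQQAAOLqujLZVZmVSETMjIiMzREQzM1d2ZVVlMhAoM0VUIAAAJolyRlVWhiEhEBVUMzNERERFZmVUREMhADgyMzVUIQABMyAGmJcgEREhATNEM0RERVVVVURDMhAAVSIhASMjMyIiARACEAERESAAEiIyMzREVUREREMyEABDIhEAEQARIiIDMAAAERARIQESIiEkREREREREQzIQAUIRAAAAAAARIyMAEREQAREhERERERJERERERERDMjRqYhAAAAAAAAJDMhERERESIRIhERERESRDNERERDMhJLpSAAAAAAAAAiIyIhIRESQxIyIREAARE0MzMzMzMiEVtzEAAAAAAAABESIjIiESRCE0VVQhEBEiNEMiIREiIjl0EREAEAAAAAABIyIiISRTE2d2VUMREiIiIhEQABEjZ1IQEhWVAAAAAAASERISRUJXd2VUREQzMyIhEAAAABNkIiECJb2mIAAAABABERNVNWZmREREVUMyIhEQAAAAAnMSRBJXz/tmMAAAAAABNURFVWRDM0VEVDIhEQAAAAAARBJEJKmKv//3EAAAASRVREQxEzMzM0VDEREQAAAAAAADEjIo7+7////5QhE1ZlQzMzMjM0REIRARERAAAAAAAAEyM3/dmYeJz///uYZlQxESMzJEVURDIRERAAAAAAAAA1NGu6ZUVnZp3/+IdlQxAAEjMiNERERDMxAAAAAAAAAGU0ZmVDMiRWqpvFVVQxAAABEhIkRDMiIzEAAAAAAAAWljIlVDMiImUBaYREQwAAAAAAETMzIQAAABEAAAAUaLyWIkZTMyIiEAABYiIQAAEREAABEiIQAAAAA2MAAq///HMjRVMzMiECIQAwAAARESIRIAESEQAAAAAXykFL3duWQleWQiIiIQNCIREAARIhIhEzABEQAAAAAnu5m+7JZUISSJUhESIjIkIiEyEjQzIRABUgERABAAE3ma3//YUyESM1YxABJFVkIyEBEiMjQwAAE0ABETRUMiNWjP/YQhESMzZ2MRJFZ2NEMhIAABIzEAASQRETRbyTESNGh1MhATQ0Nod1VVVkEVQyISEAABIgAQEzQhNGrLQRIjIiIhABI0RDeZh2VCASNUMiEjIQAjMRACVhFEeKuiERERESEBIAAAAAEQAAEiMkRDRDIiEBWHUiKUAkRnicpSAAARERIQABAAAAAAASIiNURFVUNCR5qGaJITM1V4rJMAAAABIxEAAAAAAAAAARIUVDVVV1NVRFVrcREBU0VWQQAAAAEiEQEAARAAAAAAASJEI0RVMyAAEntncgAiAAAAAAAAABIhEgAREBERAAAAETQRIjNEERAAa6//tRAAAAAAAAAAESIiEiEjRVZUREISIxAREjMhAAElapq8ggAxAAAAAAAQASESI0MhEkZVVUURAAEBM1i+/WIjNGeIUQMgAAAAAAABIRIzIjRURWVURDMAAAA1jetzIRERIzM0ETMAAAAAAAARQyIyNGdlVURERAAQABSnMAAAAAAAEQAhASAAAAAAA2V2MjMzRVRDRENVZ4QQFVEAAAAAAAA0IAAAEgAAAAJGiHdTM0VUREM0Q0S6hXd6MAAAAAAAABVjAAADEkIBaal3ZmUzNERERERERZlWzbQQAAAAAAAAFFUgAAE1d1m7qGVEVUNERERERERFeFiGMQAAAAAAEQABNWIAADVpqoqFMzIzNFVEMzMzIzNURTEAAAABAAAXcgAjVTEBQyrJhTIiEBFHdUIzMyIiI0EhAAAAABI1UQJnUyI0VWh4iahSIiMhATQyIzMiIjMzMBAAAAAAA3mpITiFIRJGeqeXdkNEVVQyEhERERIjMzMAAAAAAAA3h4dRFWhSN6qEiXVFRFVVVmIBEhAAESIzMwAAAAAAAjNWZWICNom7u8p5ZERERURVQxIhAAABIjMzIAAAAAABI0REUwATfN3d3bZEQzREMiIzMyAAAAESIzIAACAmdRFFVkE1MQA1eJiYZDMjRUMiIjVCAAAAABEiMhA0EDdSEzJDAAAAAAAAASIiEREiIRERIzEAAAAAARIhIjESATQiFFIAAAAhAAAAAREAAAERERAAEjEAASEBEiFDEkcUmWEjIQAAAAIQAAAAAAAAEhEAAAE1UxIhJEMyEUURIwA3cxASMxAAASIAAAAAAAAREQABFYVVd3IREREhNSIxBXiZIRERNUIQEiAAAAAAABAAESNol1V2dhEAASE0QzECmK2iESIjRBABEREAAAAAASI0VnZmdlVXUQASIjWGQhAnd5QRJDIiIAARNCAAAAABI0V3djECRVVjAAEiWcgyIhNVZSEUQzIQEAEkUwAAAAATRFVlMgAUQxIAACJYmWRCAjNHhCNUQxAjMkRBAAAAAAERFGQyECNEIAAAARJHZSAiMzaoMREiNCNFVCAyAAAAATaIZDESI0aHZBAAAlVUIiJERlVCAAJlIRRUMCMhAAAAFWdVUzVDRpuphAADRENDIjREVDIABVQhFFQyIzEREAAAASREM0M0aJmZUzNEREQyNEMjQxEkQ0Q0RDIiMRRUV2QyIzZSM0RFZ3d1"/>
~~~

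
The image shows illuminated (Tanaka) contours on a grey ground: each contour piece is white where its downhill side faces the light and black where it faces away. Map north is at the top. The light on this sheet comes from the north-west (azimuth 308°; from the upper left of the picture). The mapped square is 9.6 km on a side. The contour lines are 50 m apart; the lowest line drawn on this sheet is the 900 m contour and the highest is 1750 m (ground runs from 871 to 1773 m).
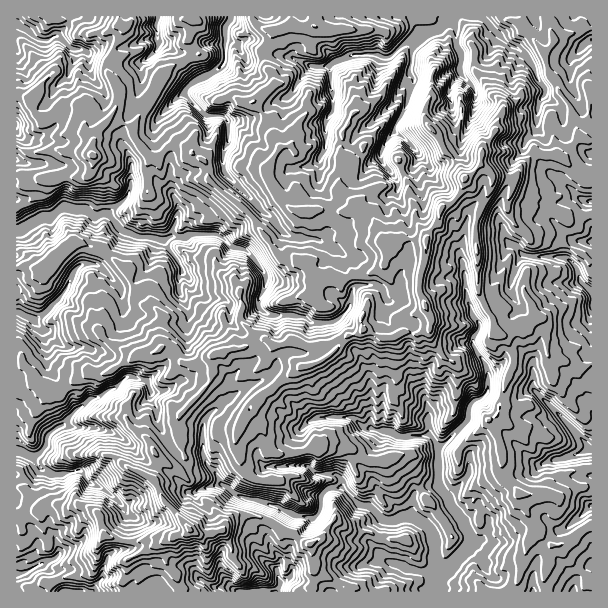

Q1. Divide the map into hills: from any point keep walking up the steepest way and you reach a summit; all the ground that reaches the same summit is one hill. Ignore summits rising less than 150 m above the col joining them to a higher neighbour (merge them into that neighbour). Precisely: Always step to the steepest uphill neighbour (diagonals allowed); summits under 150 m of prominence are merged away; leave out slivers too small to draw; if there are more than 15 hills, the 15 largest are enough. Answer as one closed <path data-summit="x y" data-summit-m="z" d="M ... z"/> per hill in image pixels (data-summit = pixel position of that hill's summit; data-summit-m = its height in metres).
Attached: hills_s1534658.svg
<path data-summit="465 179" data-summit-m="1773" d="M591 16l-575 1 1 137 5-11-4-10 6 5 11 0 15-6 4-4-10-20 11-21 13-12 8-18 1-8 15 3 13-8 8 4 12 0 22-10 11 1-1 11-17 13 0 24-19 47 0 10 6 8 5 12-2 27-3 6-19 17-15 2-9-6-12 0-8-4 3-20 0-16-2-4-35-2-14-3 1 431 45-1-7-18-12-9 1-2 10-3 6-8-4-11-7-10 0-11-3-9-12-18 2-12 4-9-6-15 9-6 6-16 14-8 14-17 13-11 6 0 17-10 28 14 10-6 6 12 0 12 3 8 9 18 14 17 9 5 15-4 9 9 2 7 18 14 39 11 9 5-16 23 0 9 12 16-3 11 3 12-2 11 314-1z"/><path data-summit="189 530" data-summit-m="1764" d="M116 388l-9 3-11 7-6 0-13 11-14 17-14 8-3 12-7 8-5 2 6 12-6 24 12 18 3 9 0 11 6 7 5 14-6 8-10 3-1 2 12 9 7 18 94 1 2-7 16-15 5-4 9 0 13 14 14 8 15 0 7 4 39 0 4-5-3-12 3-17-12-16 0-9 16-23-9-5-39-11-18-14-2-7-9-9-15 4-9-5-14-17-9-18-3-8 0-12-6-12-10 6z"/><path data-summit="93 155" data-summit-m="1470" d="M158 38l-11 0-22 10-12 0-8-4-13 8-15-3-1 8-8 18-13 12-11 21 10 20-13 8-21 1 2 6-6 12 1 5 13 4 29 0 7 3 1 19-3 20 2 2 18 2 9 6 15-2 19-17 3-6 2-27-5-12-6-8 0-10 19-47 0-24 17-13z"/>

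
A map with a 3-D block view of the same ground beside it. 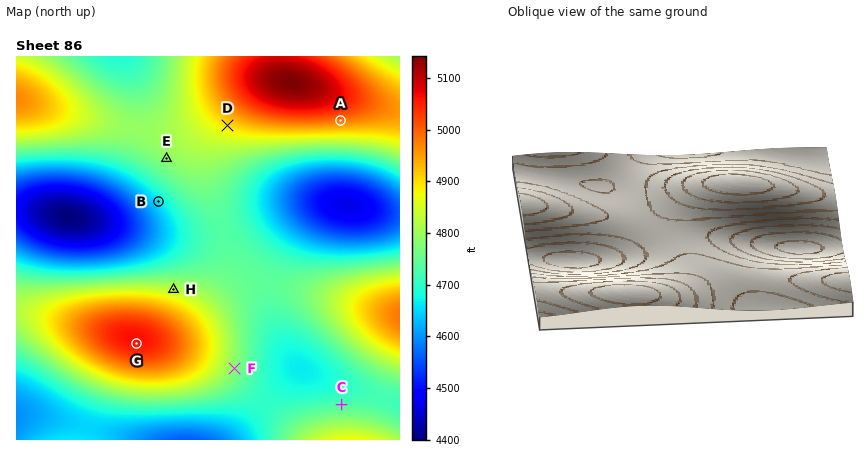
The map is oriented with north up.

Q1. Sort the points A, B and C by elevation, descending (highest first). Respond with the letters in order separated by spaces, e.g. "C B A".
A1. A C B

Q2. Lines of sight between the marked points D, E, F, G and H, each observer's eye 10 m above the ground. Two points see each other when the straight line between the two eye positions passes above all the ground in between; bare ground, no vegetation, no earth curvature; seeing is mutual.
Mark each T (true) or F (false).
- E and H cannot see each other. F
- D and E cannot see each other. F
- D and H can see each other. T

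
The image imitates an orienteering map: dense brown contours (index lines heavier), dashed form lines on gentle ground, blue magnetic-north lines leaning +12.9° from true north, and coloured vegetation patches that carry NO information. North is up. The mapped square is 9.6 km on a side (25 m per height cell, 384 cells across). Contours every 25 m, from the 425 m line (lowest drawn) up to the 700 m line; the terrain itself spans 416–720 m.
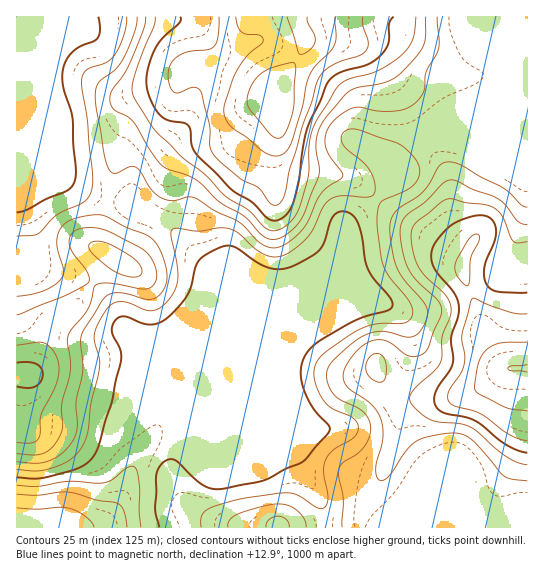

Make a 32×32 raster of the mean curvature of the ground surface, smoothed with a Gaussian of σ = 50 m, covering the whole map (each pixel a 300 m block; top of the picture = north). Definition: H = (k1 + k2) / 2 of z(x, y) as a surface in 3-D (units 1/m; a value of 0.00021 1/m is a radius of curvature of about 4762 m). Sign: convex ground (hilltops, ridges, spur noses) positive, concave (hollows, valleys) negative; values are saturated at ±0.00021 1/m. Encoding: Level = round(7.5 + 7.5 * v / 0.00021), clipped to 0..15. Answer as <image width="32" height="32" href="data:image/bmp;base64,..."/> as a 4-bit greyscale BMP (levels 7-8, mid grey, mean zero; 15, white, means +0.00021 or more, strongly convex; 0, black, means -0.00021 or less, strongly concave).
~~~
<image width="32" height="32" href="data:image/bmp;base64,Qk12AgAAAAAAAHYAAAAoAAAAIAAAACAAAAABAAQAAAAAAAACAAATCwAAEwsAABAAAAAAAAAAAAAAABEREQAiIiIAMzMzAERERABVVVUAZmZmAHd3dwCIiIgAmZmZAKqqqgC7u7sAzMzMAN3d3QDu7u4A////AFVURDepiL3O/oS7ZneId3c0I2ZGupmJqrkxmpZ3iHdlVzSaY5qXNENWFLi4V3dohXuHinOslFVEd0vXu1Z3VXe/2WeFanZ3dlZbyLx1VSNp/8x0d0h3d3d2RUOLhjAGvbmsdHl3l3d3hzIAa4dyOtuIdmVoh5d3d3VJdZuI/8unnJVmVnd3d3dzbNu5h8/Zht/Yh1Z3d3d3c63cyGZYq8q8yXmFd3d3iHObvvpkFIzbaIZFZXd3d3d1RX79VH2md1i4MBNTd3d3d1IllyRs+mac//EDtid3d3h3QRACA/uYZWv1B/pUd3d3d3chRRjmeCIzeM/7dHd1RWd1V5q/4ROERXv/11VFFHVXZXiuzcMmxX7/2aVGUTu0V1RWvIrqOYaf61VzaWBP+ENEaex4/4VWeXYyJYZDX/5QFGncuK+wVlNZQ2tia67+QTdjN9p5gXZTW4O6MY253WfOZwC8ZlN3ZFykh1e8lpt4uFdiqmNHd2RspHid2mf8EiR2aYRHd3dke3OHZ5hY/gAERnZnd3d3Y2xjq1Oaev9QFpiFZ3d3d2N9p72Wmrv/uDWJqVVnd4dmrLq7lVeqy3UiV4iZh2eHabZry5h2mryEaHZTaJmXd2dxGdy6ZmZqyr/alldmd3d2YwbahllzSuuMqdpWd3eHd3UhiFNLpouGZ0fXJXd3"/>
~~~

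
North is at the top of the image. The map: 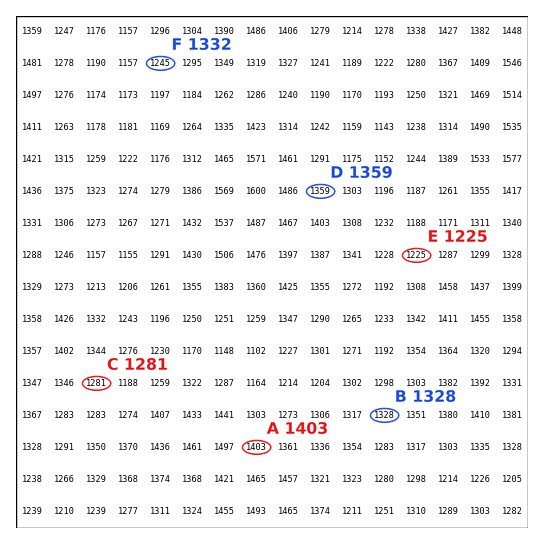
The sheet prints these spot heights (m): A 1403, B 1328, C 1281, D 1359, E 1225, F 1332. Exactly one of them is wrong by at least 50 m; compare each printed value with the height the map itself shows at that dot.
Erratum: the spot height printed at F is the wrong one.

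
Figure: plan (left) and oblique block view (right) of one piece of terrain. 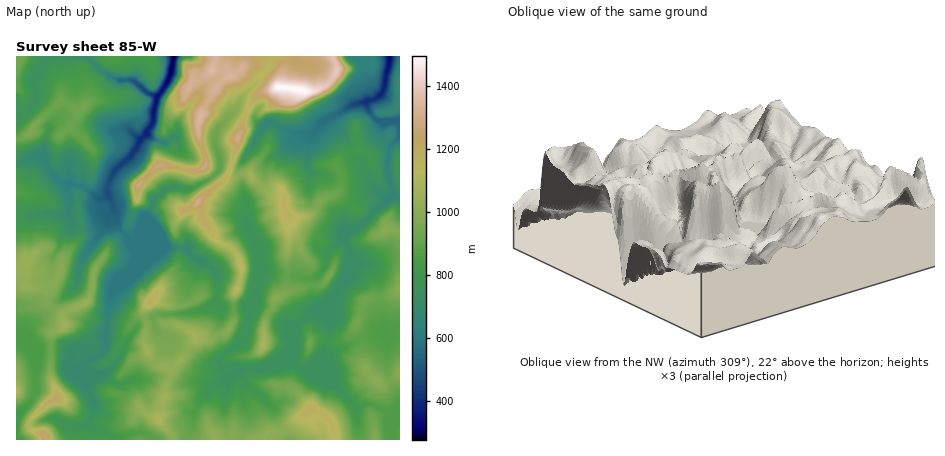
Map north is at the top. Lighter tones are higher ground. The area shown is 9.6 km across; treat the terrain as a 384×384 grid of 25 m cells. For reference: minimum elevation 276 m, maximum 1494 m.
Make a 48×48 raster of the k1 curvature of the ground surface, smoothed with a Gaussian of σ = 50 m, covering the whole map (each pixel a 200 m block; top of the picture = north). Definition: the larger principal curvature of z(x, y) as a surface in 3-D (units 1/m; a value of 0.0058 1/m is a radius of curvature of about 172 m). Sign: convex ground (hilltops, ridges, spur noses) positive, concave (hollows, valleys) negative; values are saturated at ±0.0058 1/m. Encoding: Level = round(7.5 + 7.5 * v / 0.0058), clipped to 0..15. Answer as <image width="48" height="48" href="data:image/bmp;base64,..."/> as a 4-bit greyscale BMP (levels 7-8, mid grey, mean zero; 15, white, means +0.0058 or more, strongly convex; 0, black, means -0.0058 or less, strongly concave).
<image width="48" height="48" href="data:image/bmp;base64,Qk32BAAAAAAAAHYAAAAoAAAAMAAAADAAAAABAAQAAAAAAIAEAAATCwAAEwsAABAAAAAAAAAAAAAAABEREQAiIiIAMzMzAERERABVVVUAZmZmAHd3dwCIiIgAmZmZAKqqqgC7u7sAzMzMAN3d3QDu7u4A////AKi/upmZmYiah4yIiKmJmZmIeIl7qIi6iZ/bqHiHiZmXidmIiaiJh4qqiIqMmHi5eI+3h4mZqYm4rKeIipeZd4iKupiciIi4iIj8ZsuXiIiaqamHepiKiJhnm7vJmHmpiKiP7NuYeIibeah5iZiKeZiIeLuImIiIl9mH3rqImqmaibqph4l6iYeXi6p5iImYh9h263iJu5iXiLiImHl6iJqqunh4iJiKl7iJ+Hh4iMl3d6t3iIh5m7u6qHd3iaiqmaiI92iIh62HiKqIiJiIiHd4mHd3eIqoeqh454iLy4unm5m4d4eYiIh3ioh3iZqHeqh46HiYirjLuHeriIet7siIidh3qomIeYh313d5l8iJyHd6mJiIaPuZh/l4iIiIeIh4x3iJh5qcqId5qrqod8ypiNuquYh3eHeazKmYh4uJt4eMuYvoiNt3eMmHi5h3eIeHesuYmJm4yczamZfMiL1niJiHech3eId4iqiJiJismIl3iIeNiJ93iYeHd7mIiImZqs7Kh4mM6cy6iIeMd3y3iHd3iKl3iHiIqHjdh4eK7JiKy5m9eIrZiIiIiKuZiJmZqXaPh3iLn6h3i5ivqImrupqYiZmpm5qImod/h3eJiuh4ipiPqImZiaroeHeXeomIjJiPlneHiMqJiYdr6Id6h4i+h3iXepmIi5eN14iIiIyYiXd6+IeKh5qPmIiHipqIe7iJ+pmIiHnId4d+yIibiLqLyHeIiaq5msl4r4iId3jHmIi/mHeMmqeJyIeIiYeaua6Xjrd4d3m3iJ/qiHZ7qnepiaqYiYiYl3nJibmId323eep4iIiKqXiYeJvLiYeImXmoh4uYd36YjNq4eIibqYiId3ibuoeIiYqoeInXd5vYvpeIeKmKu6iIh5iLuId4iYyXiHf2e4n+nId3h4qcqbyHeKqIy4iJqYyIiYfuycvL+ph4eJmNiHuoioiYipmZmIu3l4evZ5uXr6h4d4qOmHm7mIiIiJiIiImamJnPiXeHifyXebmtiHmIqIiJqpiYiImciJqv93Z5mI/anam6iImHmIiLipiYiomNiHmH/4nf/rf63HmJmYiIqIeLi4iYqXh8mIiGj//Yj7frfZiYmpu6mHiai5eHqWd8qJl4j4h2b5efeNmHeYmJqYmqi5iHqmetqpuYnoqIn3iPh52XeHh4mZmai8uYq5rKiIm4m5l47Hm/p42HeHeImKl5uJy6m6qod3mbe/hn+mic+ouoeIiIech4u3npiJmXZ4eMp+p5+3eJ+XeYiYh4isqniXidmHmnd4h6qMyJzbl3+MZ4mXd4mpqtuIh5uJm6mYiKmKvZrZiIvp65qYiJmIm7vYp3ipeaqqqt6JzLesh4fqiarJiIiZeYi8h3ioeJiKvJq4nMiLp4iu27vP+5iJqojLeIiYeJmomYvYeuqJupiHnbqZnuiHiqjbeIiIiap5mKvZeMqpirqXipd4d+yIiajbeIiImpm7qpnKefuriZuqiah3dq/tirjKqIiImYqZmZm6i7ibiHqIiJmIiOpnirew=="/>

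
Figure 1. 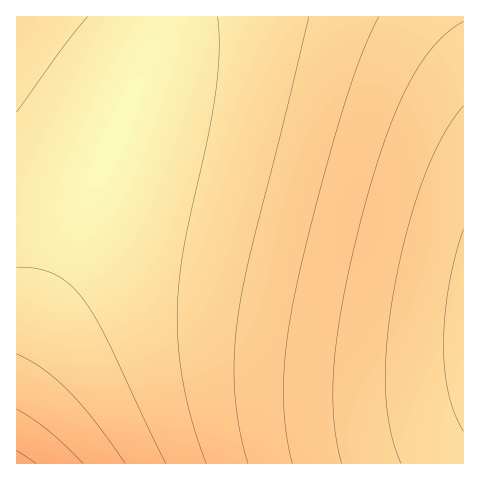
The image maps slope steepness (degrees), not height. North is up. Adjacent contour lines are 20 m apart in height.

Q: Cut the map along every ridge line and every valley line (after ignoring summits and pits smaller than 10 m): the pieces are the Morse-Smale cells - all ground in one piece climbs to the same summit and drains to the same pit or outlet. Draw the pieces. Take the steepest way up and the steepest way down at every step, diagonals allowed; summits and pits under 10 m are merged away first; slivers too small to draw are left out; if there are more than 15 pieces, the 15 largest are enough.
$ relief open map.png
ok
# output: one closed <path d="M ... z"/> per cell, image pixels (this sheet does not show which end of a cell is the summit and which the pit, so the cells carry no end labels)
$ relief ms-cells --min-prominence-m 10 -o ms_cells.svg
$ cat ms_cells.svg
<path d="M463 16l-310 1 0 12-6 27-26 68-105 233 1 107 447-1z"/><path d="M152 16l-136 1 1 340 81-178 39-96 13-41z"/>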